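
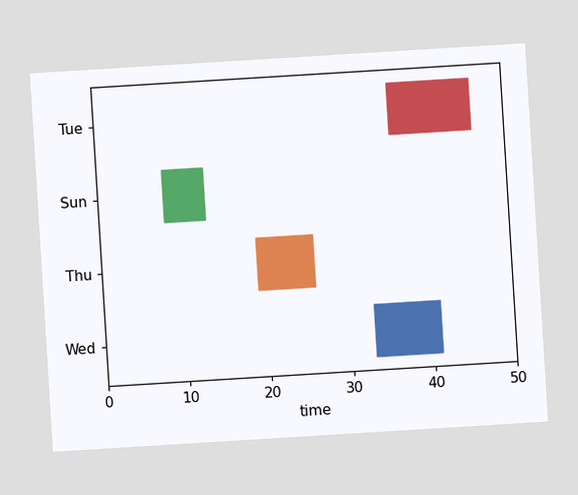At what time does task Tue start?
36

The chart is tilted about 3° counter-clockwise. The Tue bar begins at t=36.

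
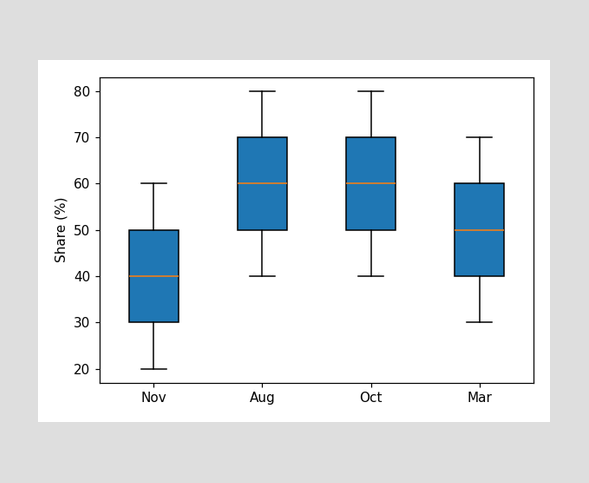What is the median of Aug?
60%

The median line in the Aug box sits at 60%.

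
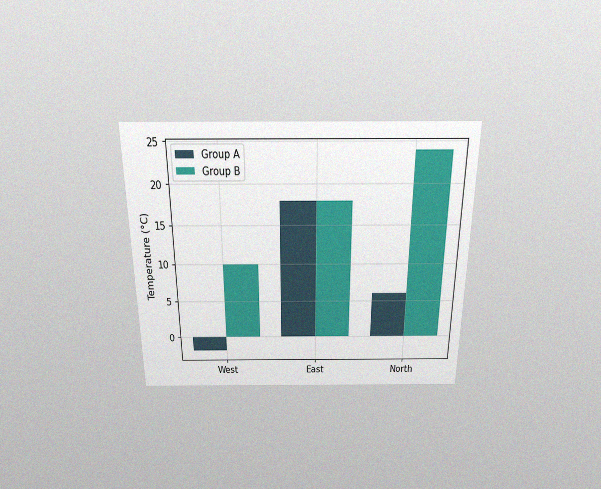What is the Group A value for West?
-2°C

The chart is viewed slightly from above, with some photo noise. The Group A bar at West reaches -2°C on the y-axis.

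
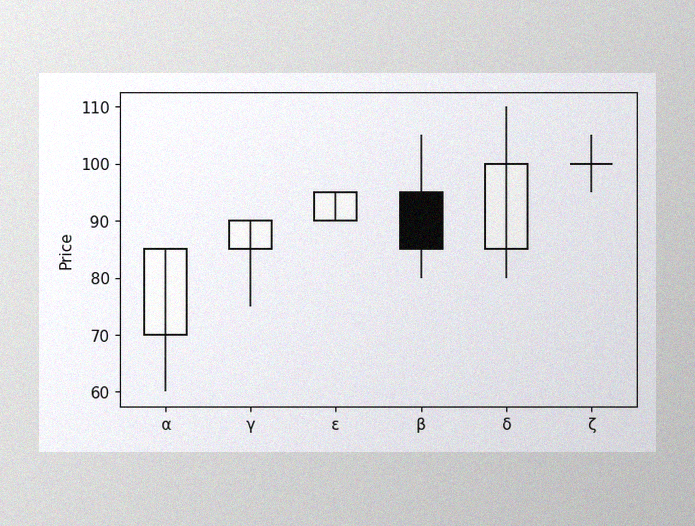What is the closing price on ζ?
The image has some photo noise and uneven lighting. The ζ candle closes at 100.

100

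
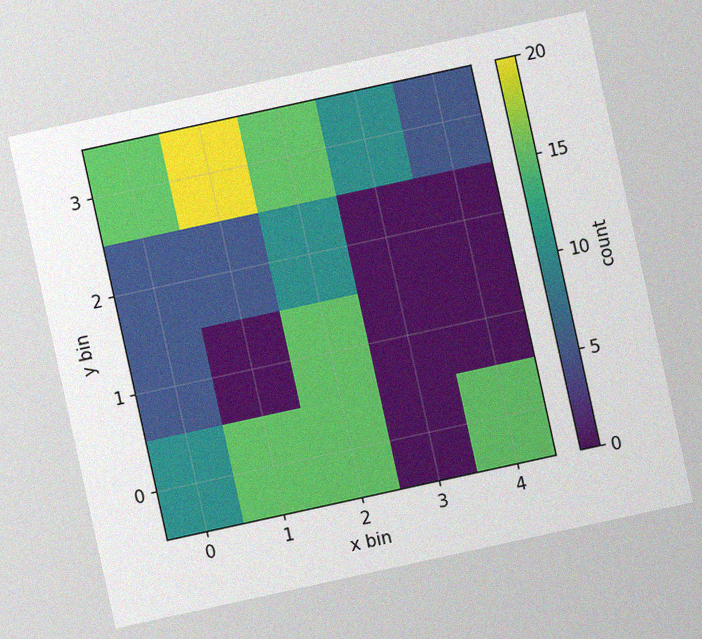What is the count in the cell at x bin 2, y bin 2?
10

The chart is tilted about 12° counter-clockwise, with some photo noise. Matching the cell (2, 2) against the colorbar gives 10.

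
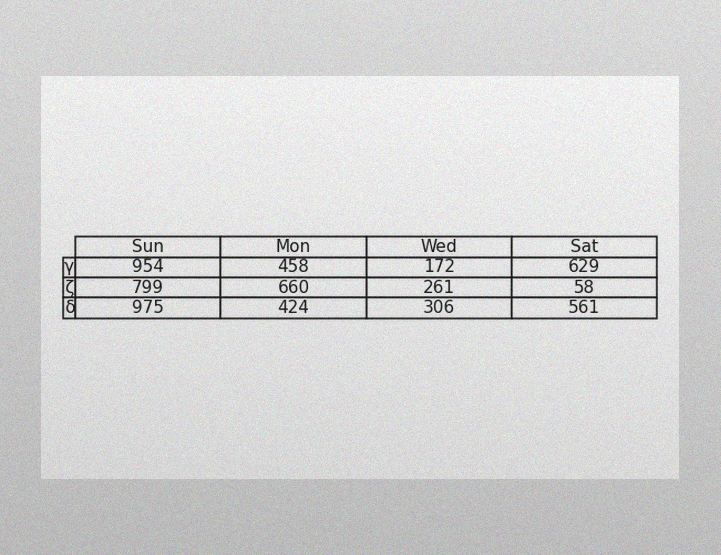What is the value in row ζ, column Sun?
799

The image has some photo noise and uneven lighting. The (ζ, Sun) cell reads 799.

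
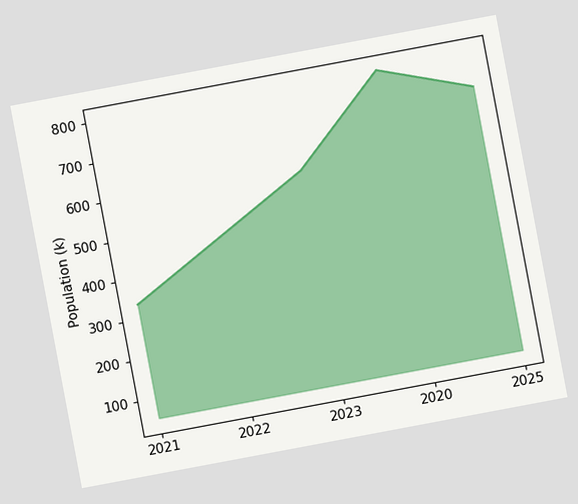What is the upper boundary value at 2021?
336k

The chart is tilted about 11° counter-clockwise. At 2021 the upper boundary is at 336k.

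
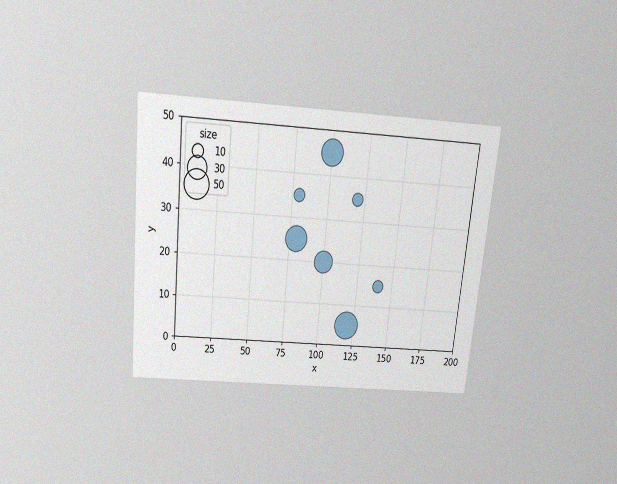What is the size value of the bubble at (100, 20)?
30

The chart is tilted about 6° clockwise and viewed slightly from above, with some photo noise. Matching the bubble at (100, 20) against the size legend gives 30.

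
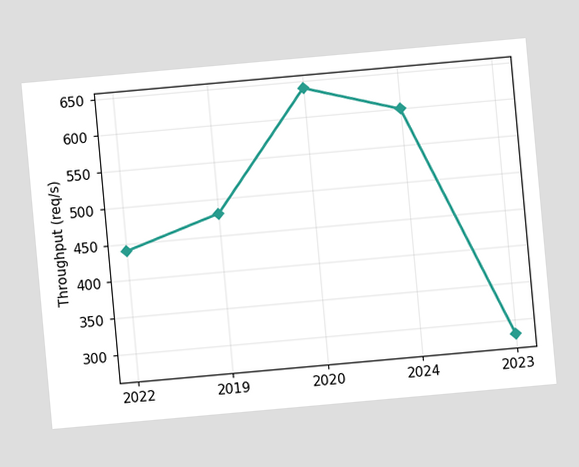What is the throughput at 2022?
The chart is tilted about 5° counter-clockwise. At 2022, the line is at 440req/s.

440req/s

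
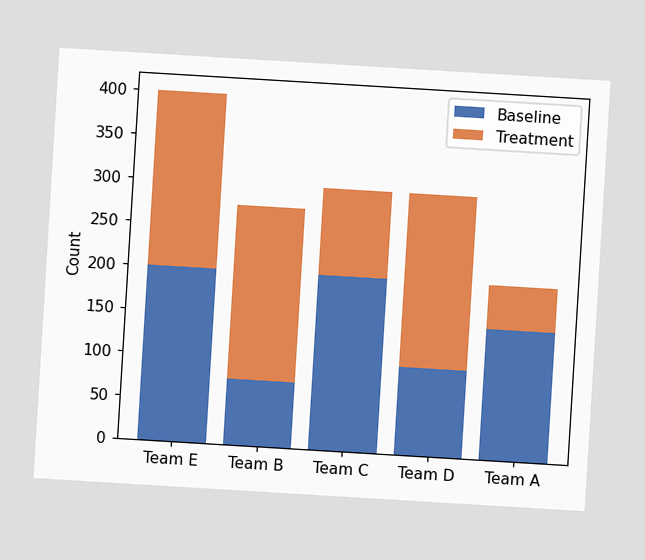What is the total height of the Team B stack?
The chart is tilted about 3° clockwise. The Team B stack's top reaches 275 on the y-axis.

275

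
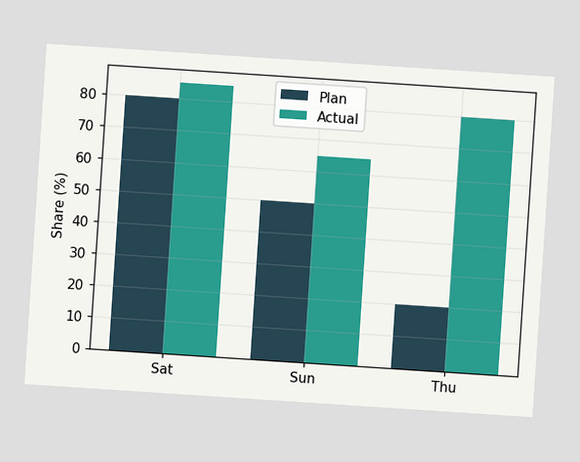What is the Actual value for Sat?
The chart is tilted about 4° clockwise. The Actual bar at Sat reaches 85% on the y-axis.

85%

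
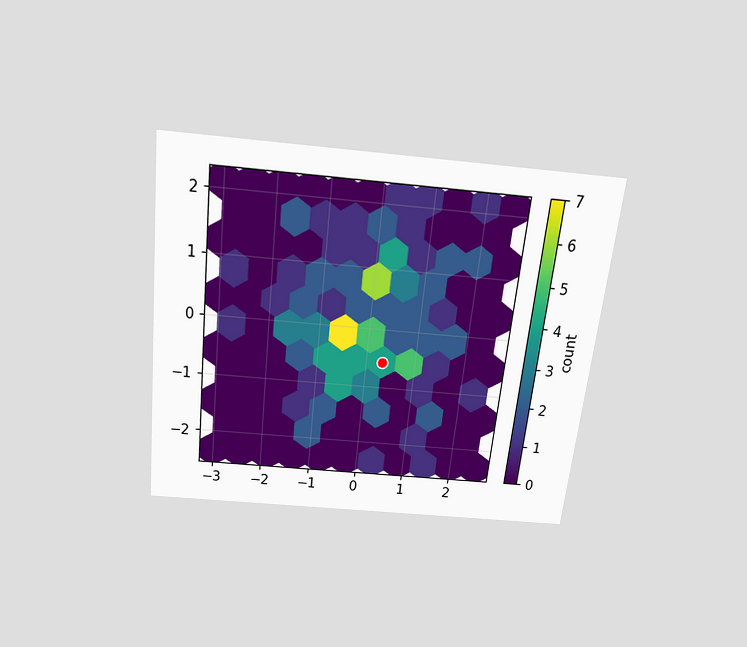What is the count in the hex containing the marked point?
4

The chart is tilted about 6° clockwise and viewed slightly from above. The marked hex reads 4 on the colorbar.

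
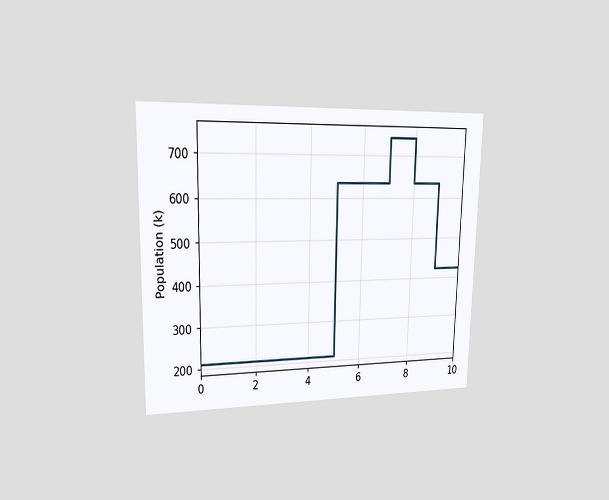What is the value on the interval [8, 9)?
The chart is viewed slightly from the left. On [8, 9) the step sits at 636k.

636k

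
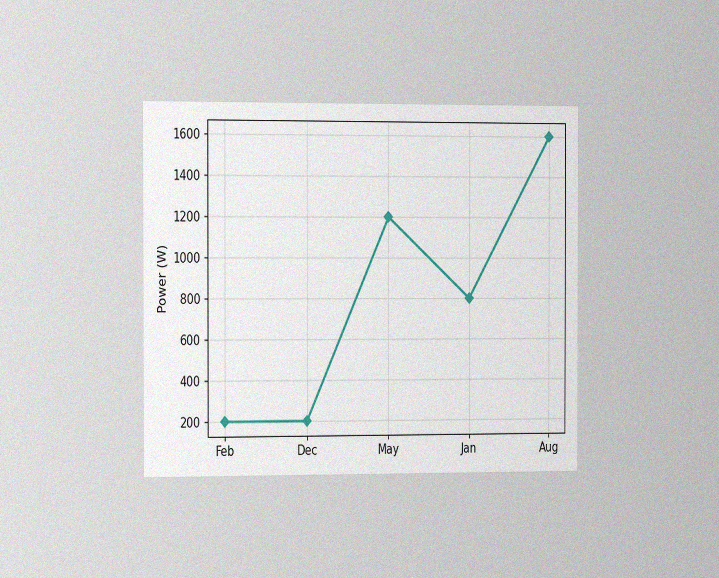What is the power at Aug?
The chart is viewed slightly from the left, with some photo noise. At Aug, the line is at 1600W.

1600W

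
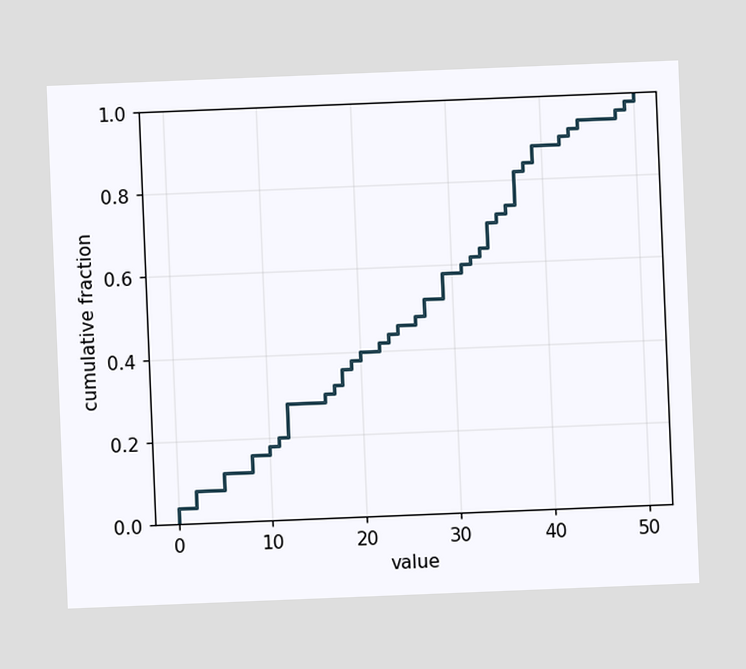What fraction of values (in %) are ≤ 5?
12%

The chart is tilted about 2° counter-clockwise. At x=5 the ECDF step is at 12%.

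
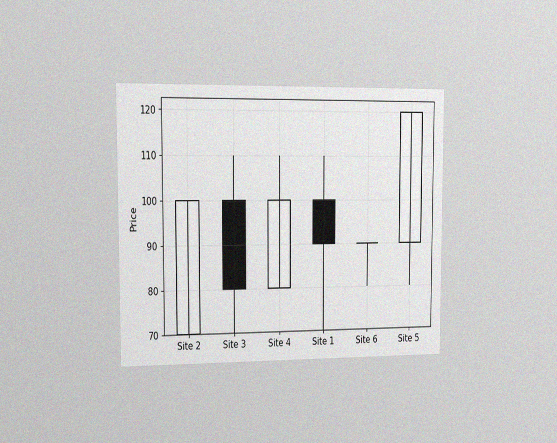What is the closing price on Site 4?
100

The chart is viewed slightly from the left, with some photo noise. The Site 4 candle closes at 100.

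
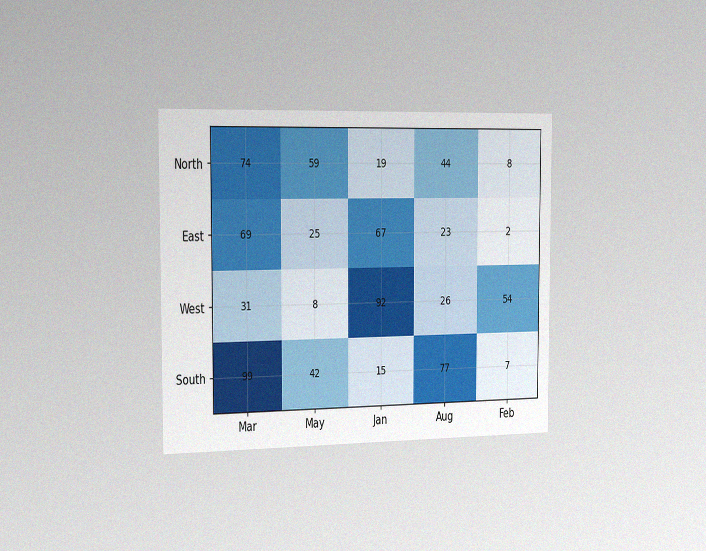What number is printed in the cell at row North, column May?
The chart is viewed slightly from the left, with some photo noise. The (North, May) cell reads 59.

59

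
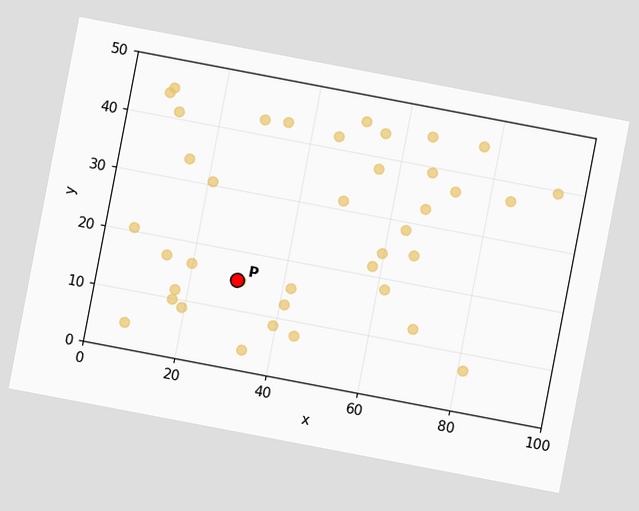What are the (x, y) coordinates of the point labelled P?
(30, 15)

The chart is tilted about 11° clockwise. Following the gridlines from P to each axis, P sits at (30, 15).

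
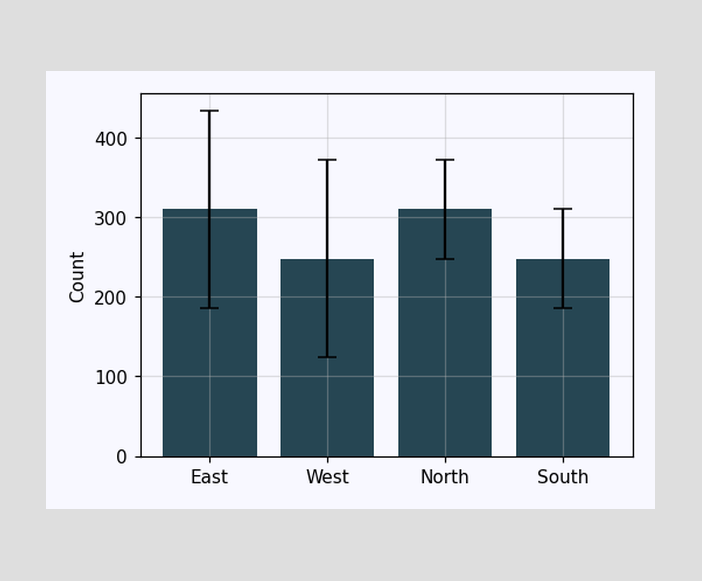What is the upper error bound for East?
434

The East bar's upper whisker reaches 434.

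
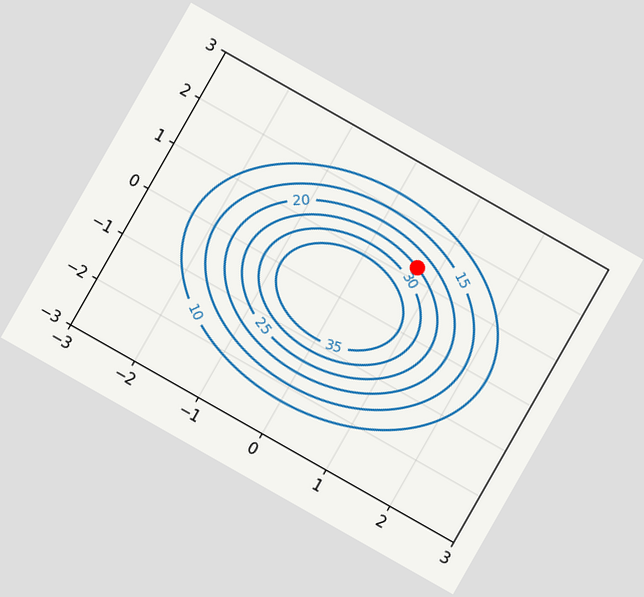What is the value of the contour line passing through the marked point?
The chart is tilted about 30° clockwise. The marked point sits on the contour labelled 25.

25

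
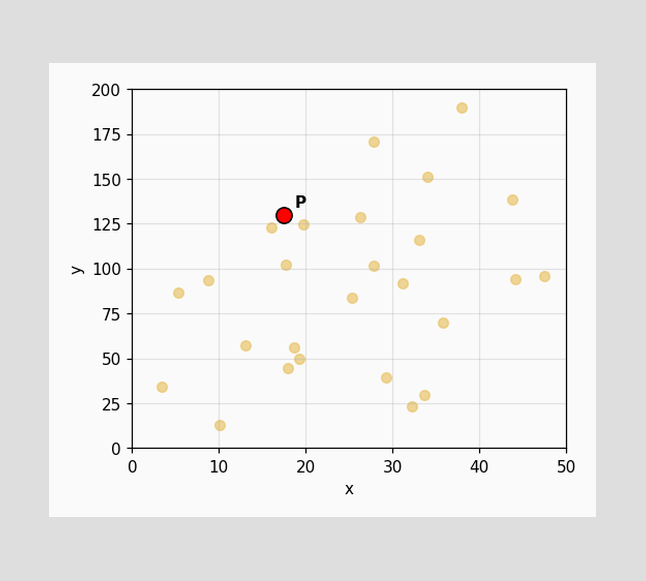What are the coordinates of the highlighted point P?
(17.5, 130)

Following the gridlines from P to each axis, P sits at (17.5, 130).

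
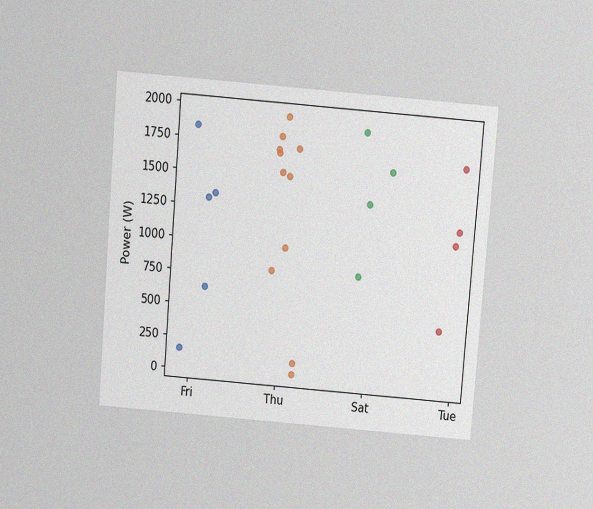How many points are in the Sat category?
The chart is tilted about 5° clockwise and viewed slightly from above, with some photo noise. Counting the markers in the Sat column gives 4.

4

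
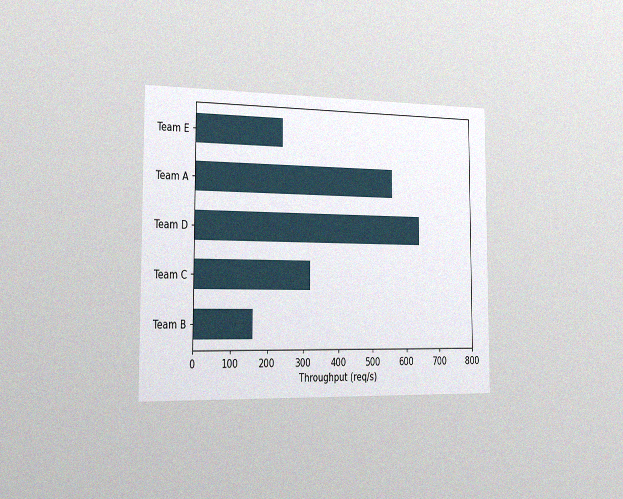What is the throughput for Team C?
The chart is viewed slightly from the left, with some photo noise. Reading along the chart's x-axis, the Team C bar reaches 320req/s.

320req/s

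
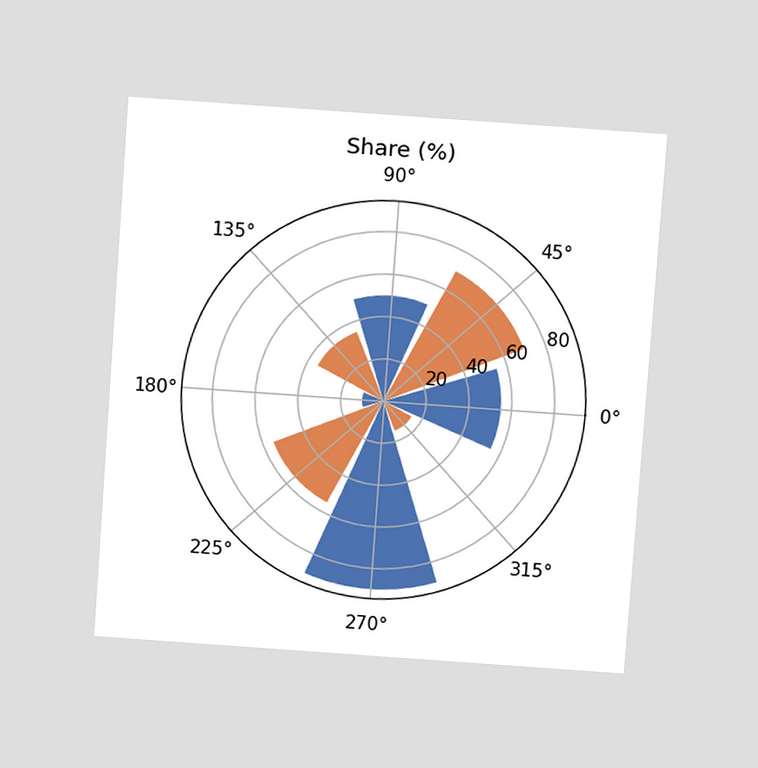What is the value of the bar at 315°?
15%

The chart is tilted about 4° clockwise and viewed slightly from above. The bar at 315° reaches 15% on the radial axis.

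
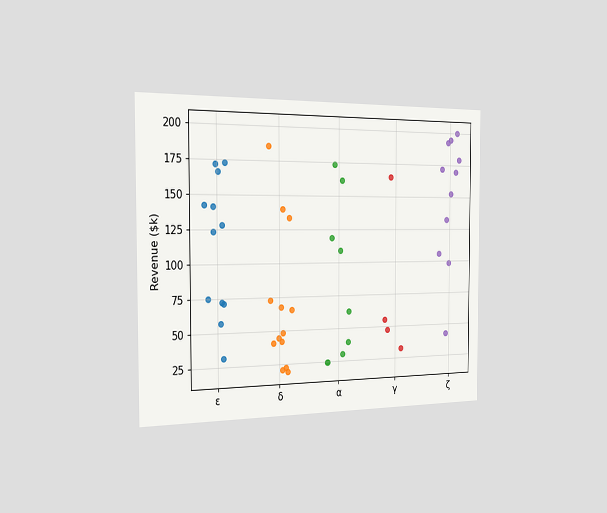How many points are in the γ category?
The chart is viewed slightly from the left. Counting the markers in the γ column gives 4.

4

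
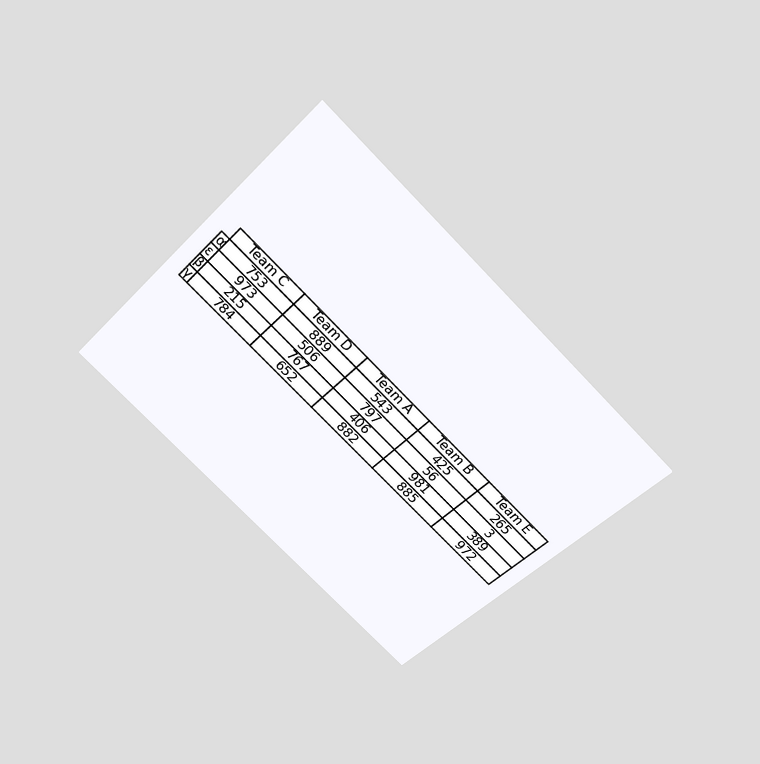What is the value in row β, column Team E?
389

The chart is tilted about 45° clockwise and viewed slightly from above. The (β, Team E) cell reads 389.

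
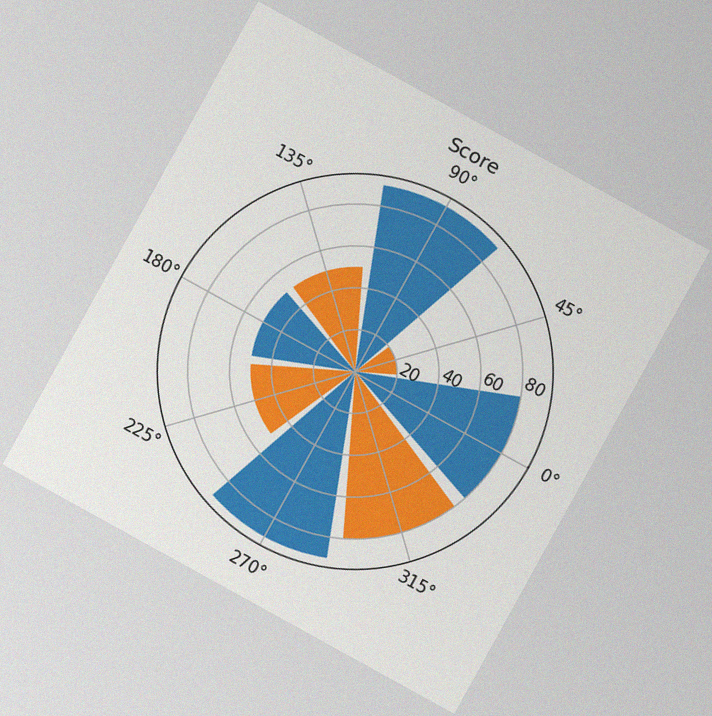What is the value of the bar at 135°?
50

The chart is tilted about 29° clockwise, with some photo noise. The bar at 135° reaches 50 on the radial axis.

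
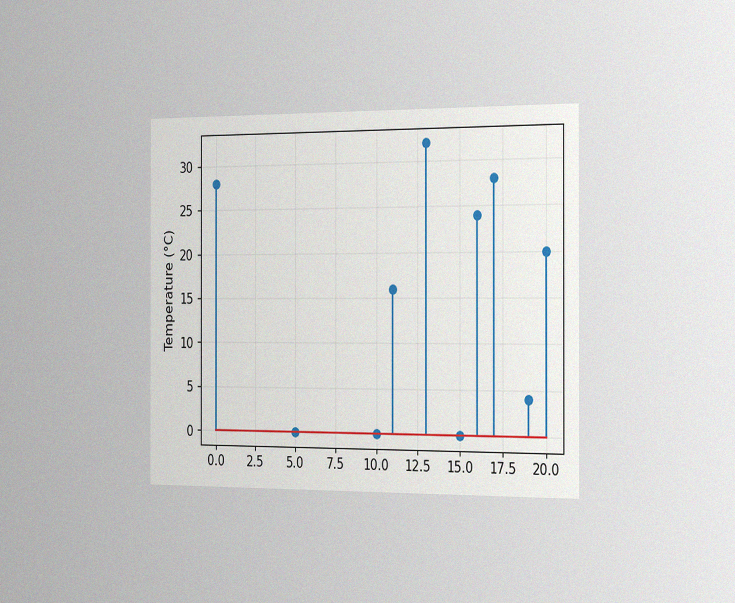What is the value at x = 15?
The chart is viewed slightly from the right, with some photo noise. The stem at x=15 reaches 0°C.

0°C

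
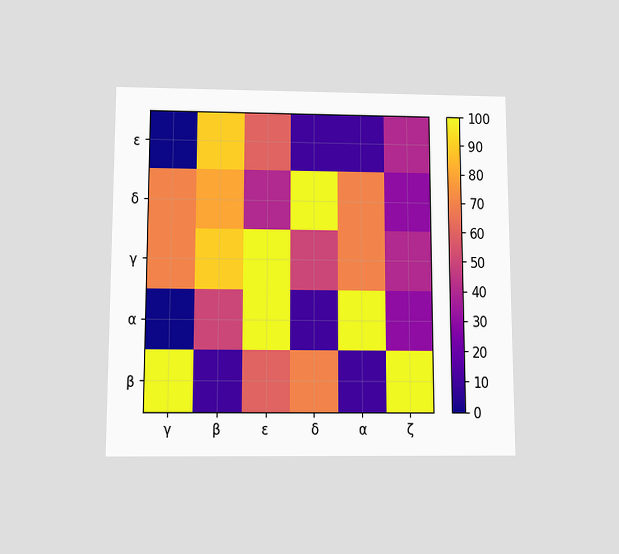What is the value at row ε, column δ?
10

The chart is viewed slightly from below. Matching cell (ε, δ) against the colorbar gives 10.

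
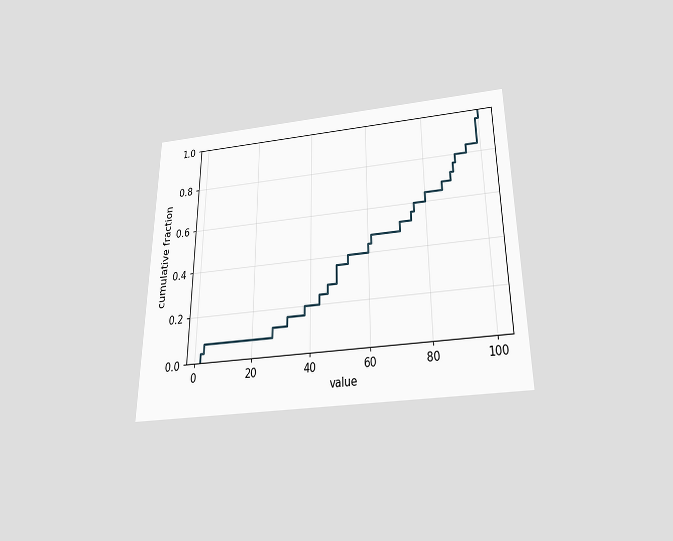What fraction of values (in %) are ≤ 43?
24%

The chart is viewed slightly from below. At x=43 the ECDF step is at 24%.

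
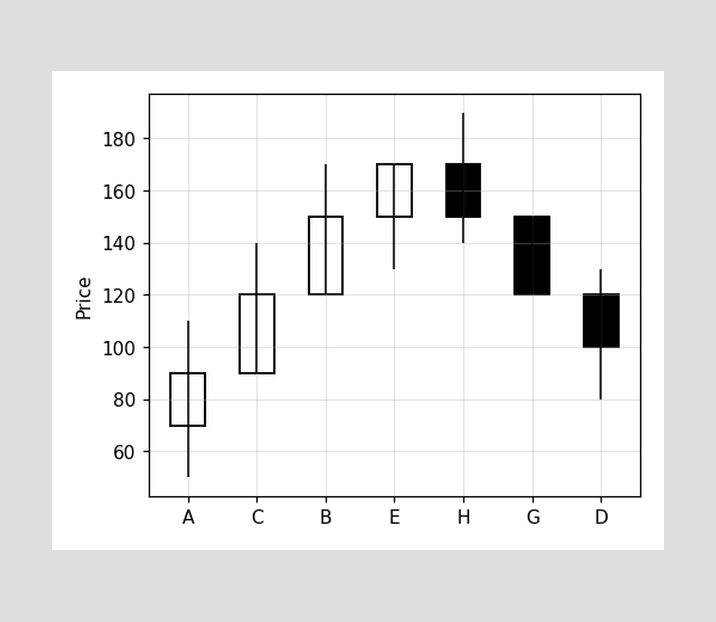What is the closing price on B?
150

The B candle closes at 150.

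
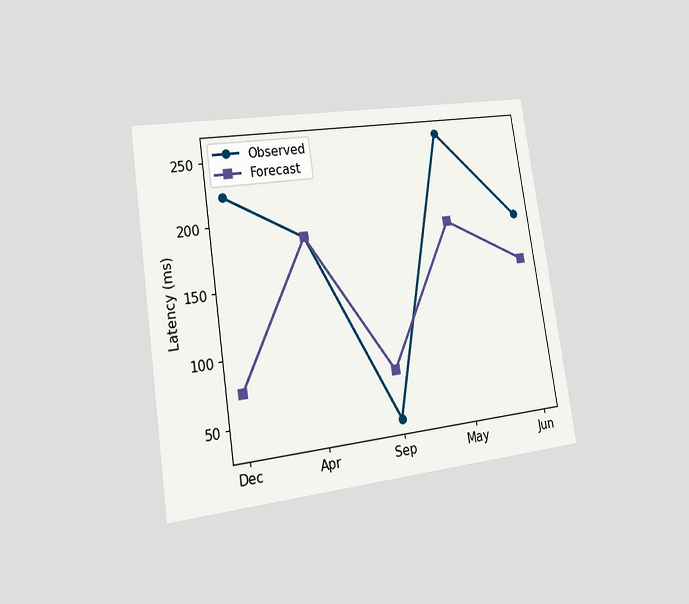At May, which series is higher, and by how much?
The chart is tilted about 9° counter-clockwise and viewed slightly from the left. At May, Observed sits above the other line by 74ms.

Observed, by 74ms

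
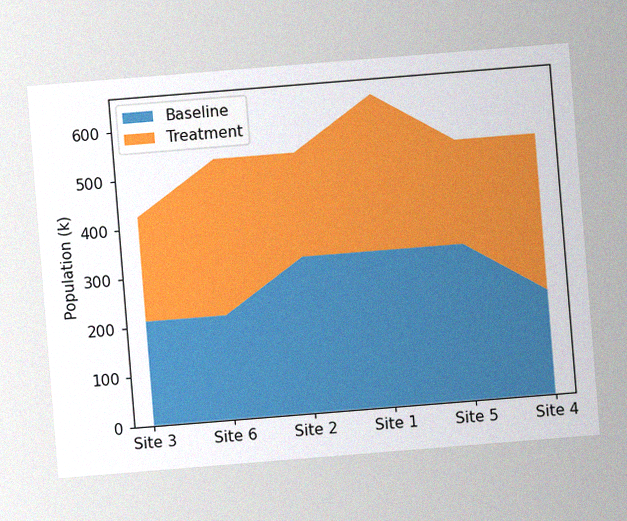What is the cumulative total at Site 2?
530k

The chart is tilted about 5° counter-clockwise, with some photo noise. The stacked total at Site 2 reaches 530k.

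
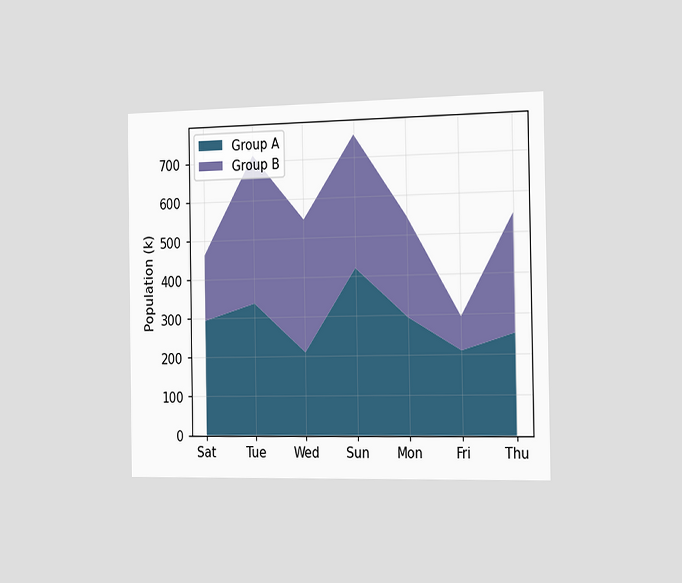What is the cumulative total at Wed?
546k

The chart is viewed slightly from the right. The stacked total at Wed reaches 546k.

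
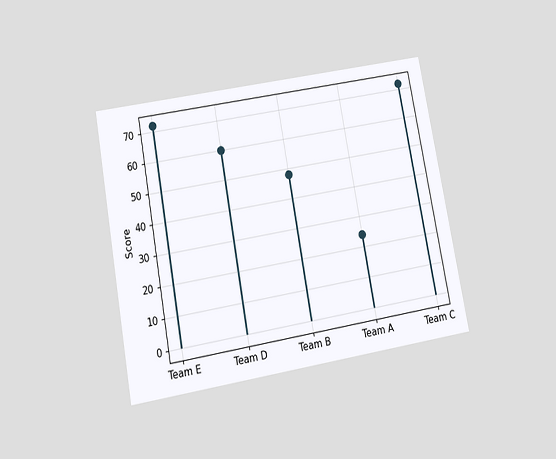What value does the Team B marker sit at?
48

The chart is tilted about 10° counter-clockwise and viewed slightly from below. The Team B marker sits at 48.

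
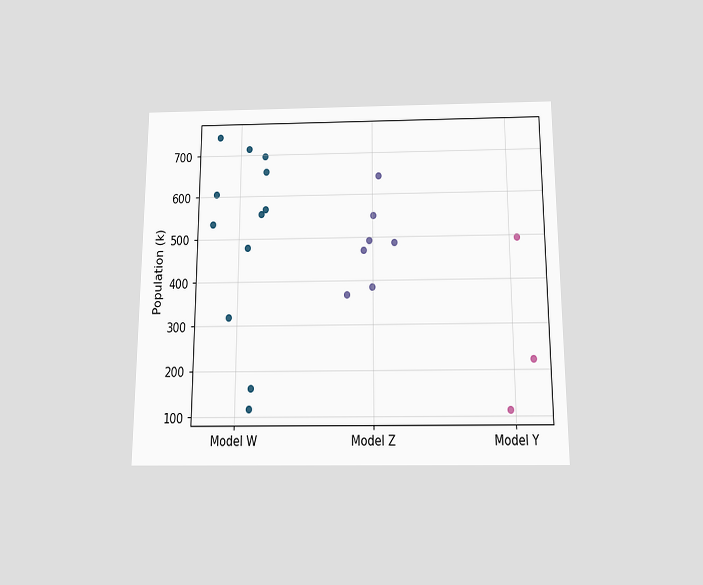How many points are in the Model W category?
12

The chart is viewed slightly from below. Counting the markers in the Model W column gives 12.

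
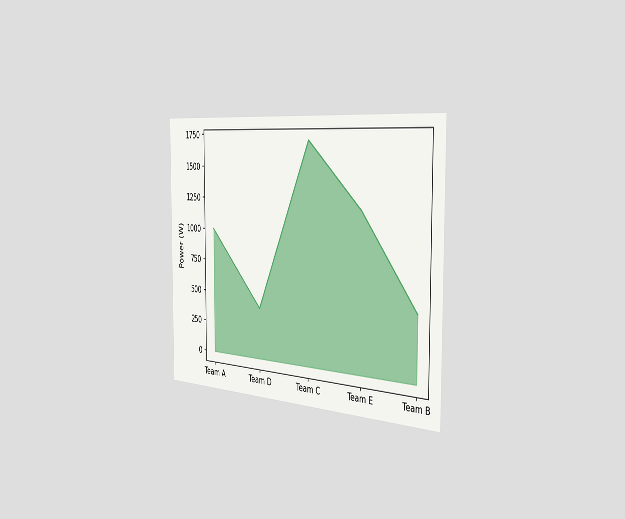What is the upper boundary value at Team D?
The chart is viewed slightly from the right. At Team D the upper boundary is at 400W.

400W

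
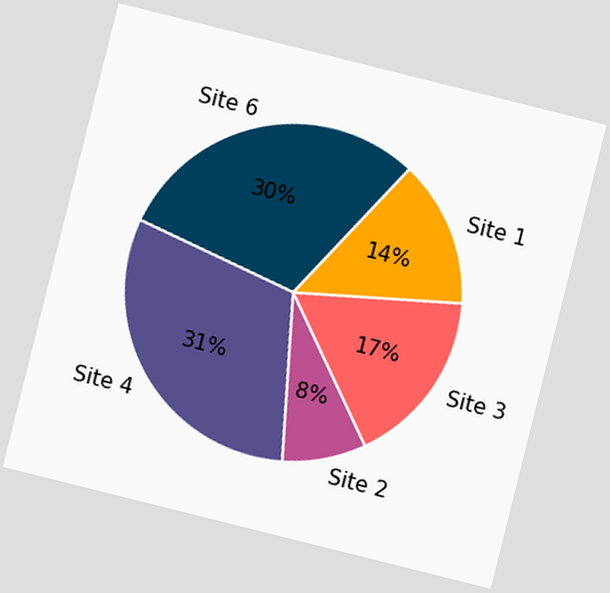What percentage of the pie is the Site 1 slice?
14%

The chart is tilted about 14° clockwise. The Site 1 slice takes up 14% of the pie.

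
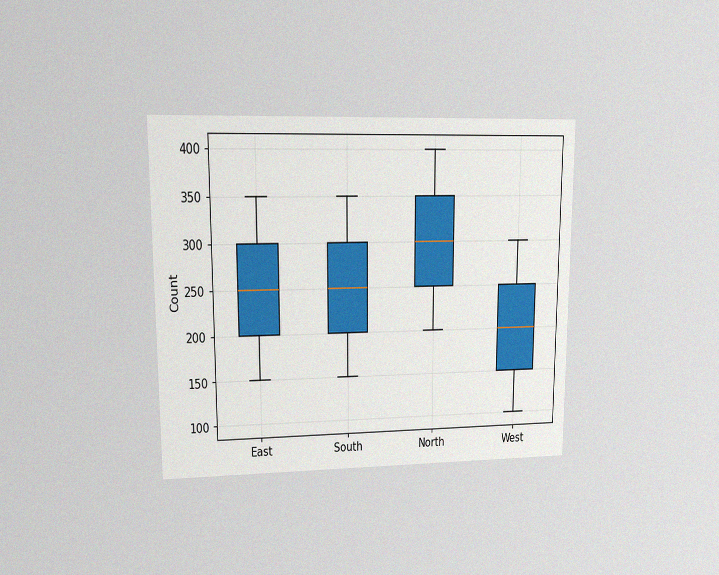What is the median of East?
The chart is viewed at a slight angle, with some photo noise. The median line in the East box sits at 250.

250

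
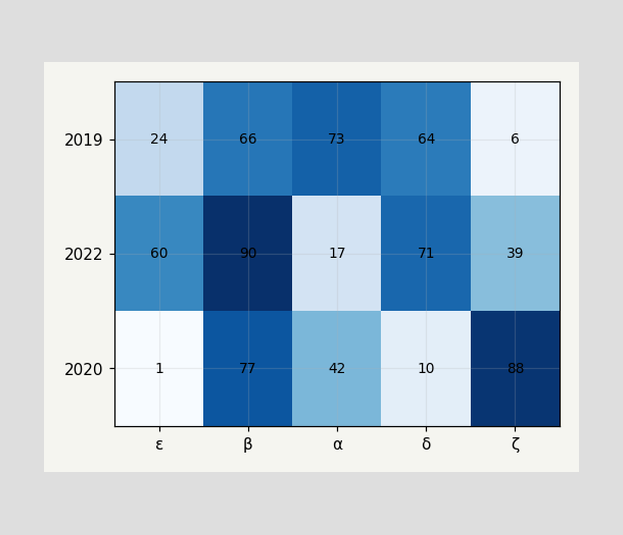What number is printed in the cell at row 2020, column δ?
The (2020, δ) cell reads 10.

10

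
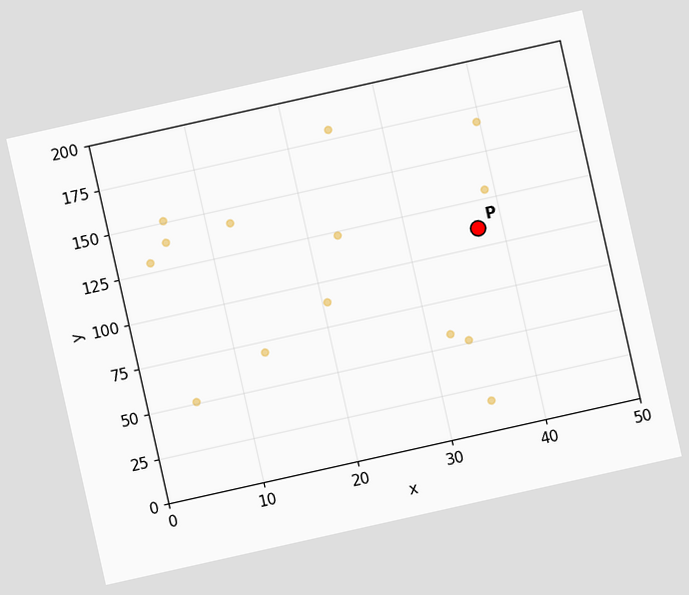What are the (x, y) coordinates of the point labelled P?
(37.5, 110)

The chart is tilted about 13° counter-clockwise. Following the gridlines from P to each axis, P sits at (37.5, 110).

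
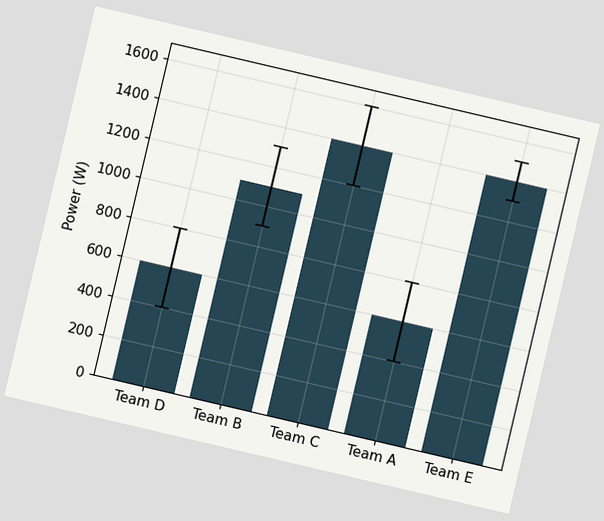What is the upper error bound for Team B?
1300W

The chart is tilted about 13° clockwise. The Team B bar's upper whisker reaches 1300W.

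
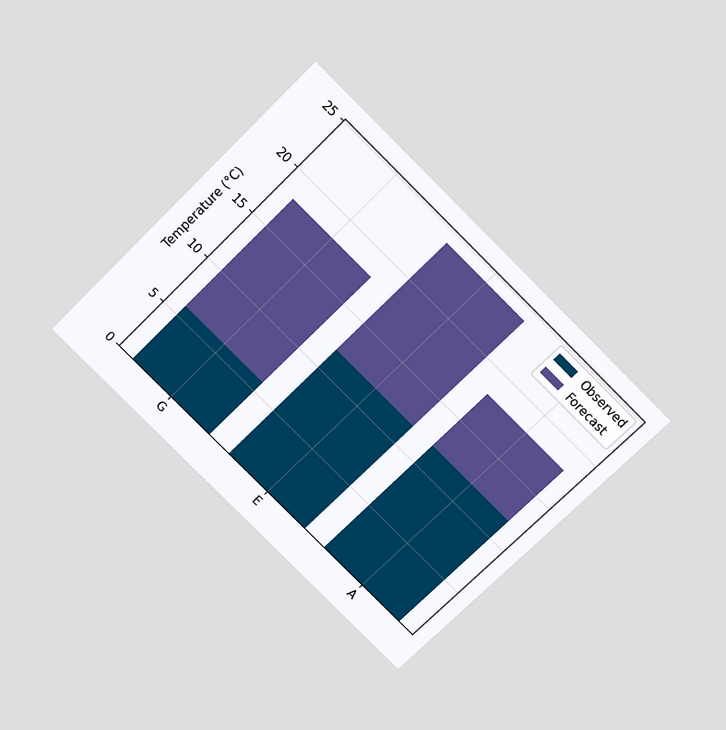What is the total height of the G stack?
18°C

The chart is tilted about 45° clockwise and viewed slightly from above. The G stack's top reaches 18°C on the y-axis.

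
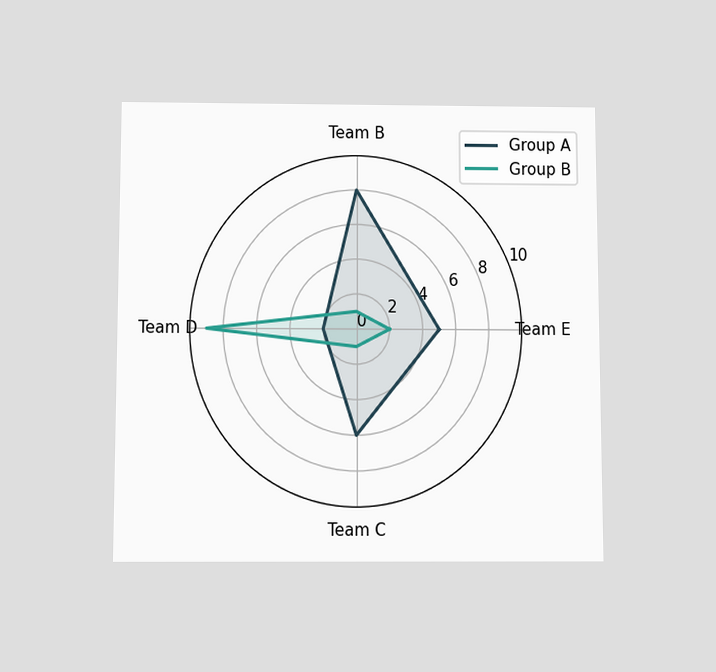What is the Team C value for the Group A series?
6

The chart is viewed slightly from below. On the Team C axis, Group A reaches 6.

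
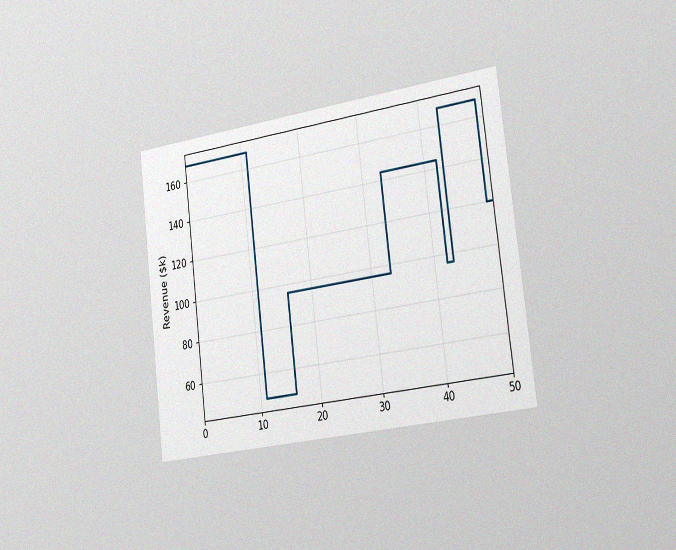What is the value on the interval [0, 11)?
$168k

The chart is tilted about 7° counter-clockwise and viewed slightly from the right, with some photo noise. On [0, 11) the step sits at $168k.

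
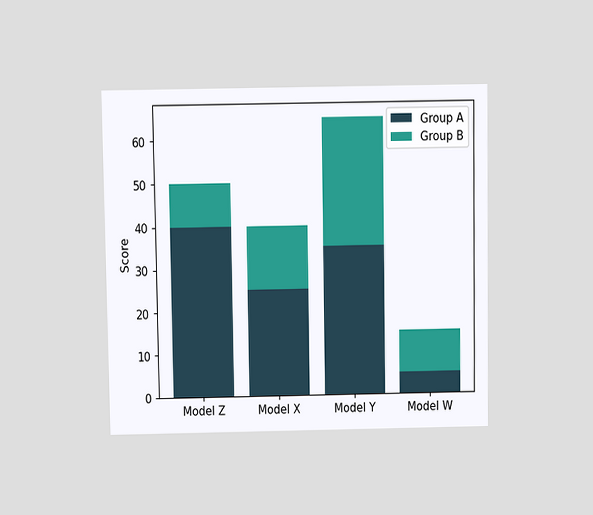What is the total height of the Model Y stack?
65

The chart is viewed slightly from above. The Model Y stack's top reaches 65 on the y-axis.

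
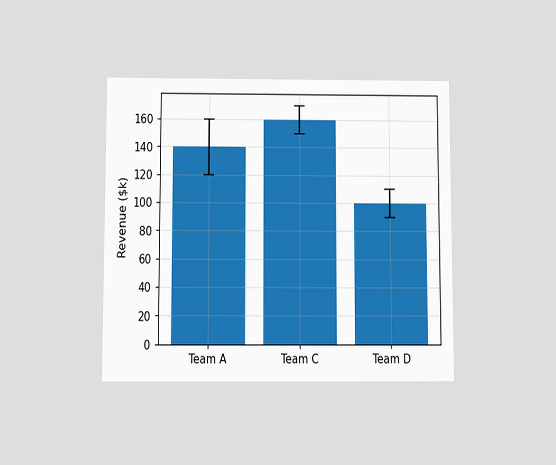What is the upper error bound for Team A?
$160k

The chart is viewed slightly from below. The Team A bar's upper whisker reaches $160k.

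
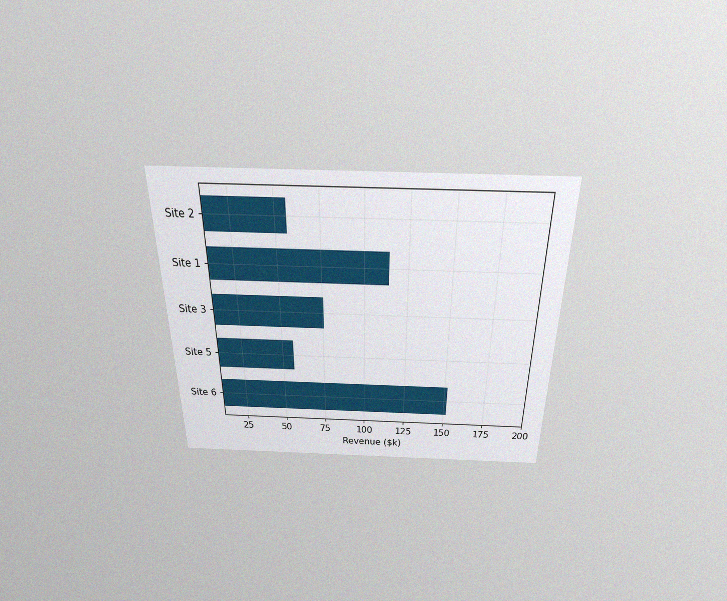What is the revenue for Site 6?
$152k

The chart is viewed slightly from above, with some photo noise. Reading along the chart's x-axis, the Site 6 bar reaches $152k.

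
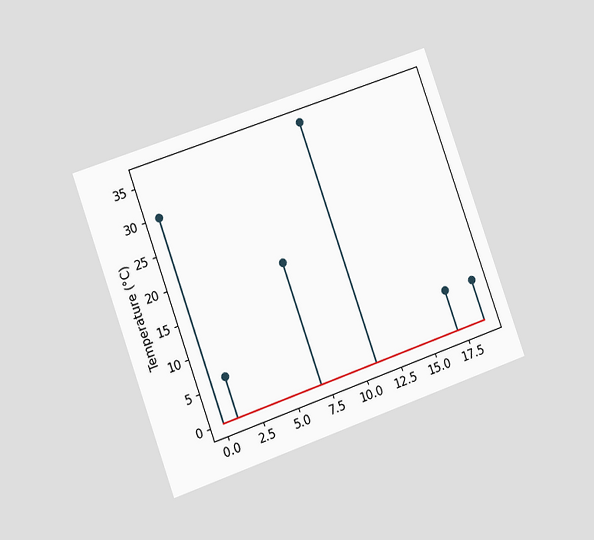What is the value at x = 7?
18°C

The chart is tilted about 20° counter-clockwise and viewed slightly from the left. The stem at x=7 reaches 18°C.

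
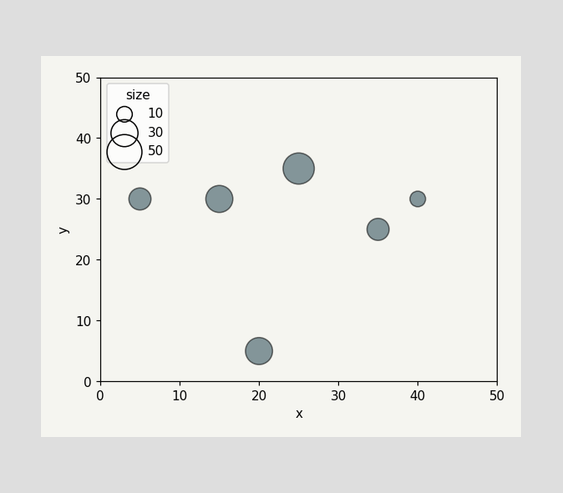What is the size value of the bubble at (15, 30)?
Matching the bubble at (15, 30) against the size legend gives 30.

30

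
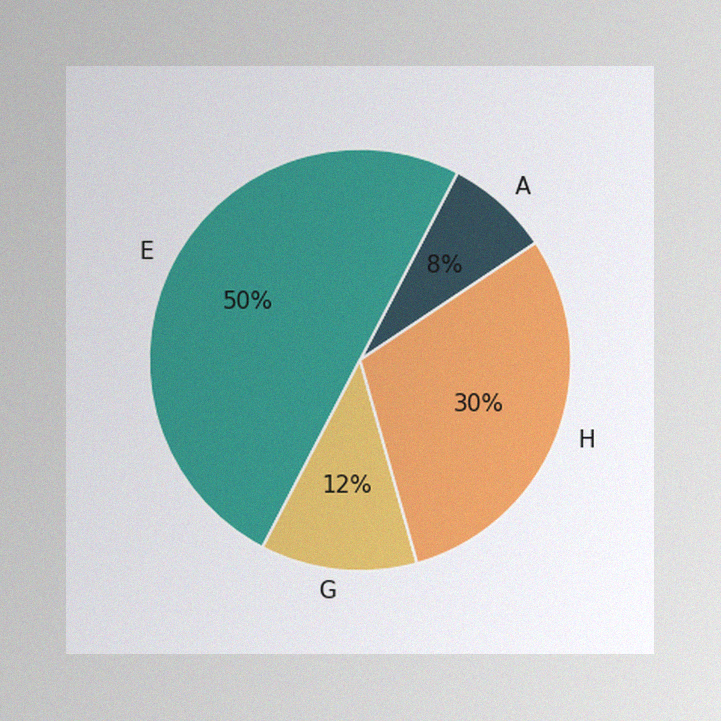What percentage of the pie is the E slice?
50%

The image has some photo noise and uneven lighting. The E slice takes up 50% of the pie.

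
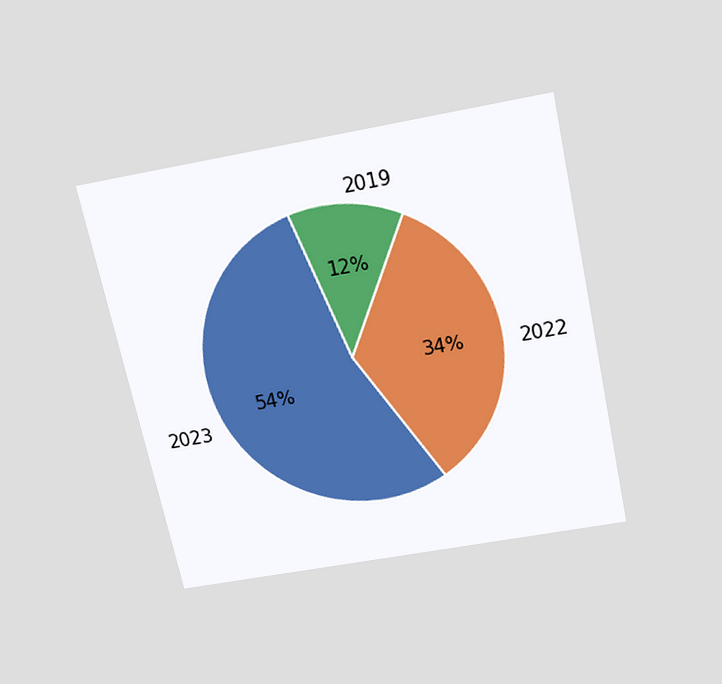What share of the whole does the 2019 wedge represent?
12%

The chart is tilted about 12° counter-clockwise and viewed slightly from above. The 2019 slice takes up 12% of the pie.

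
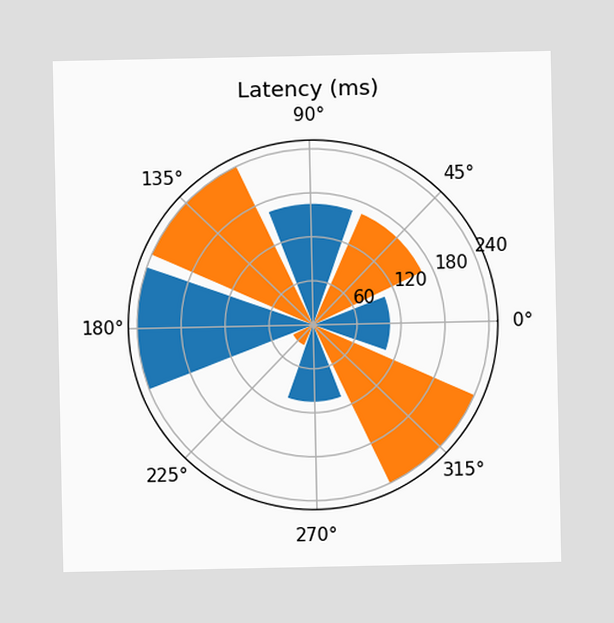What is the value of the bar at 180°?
240ms

The bar at 180° reaches 240ms on the radial axis.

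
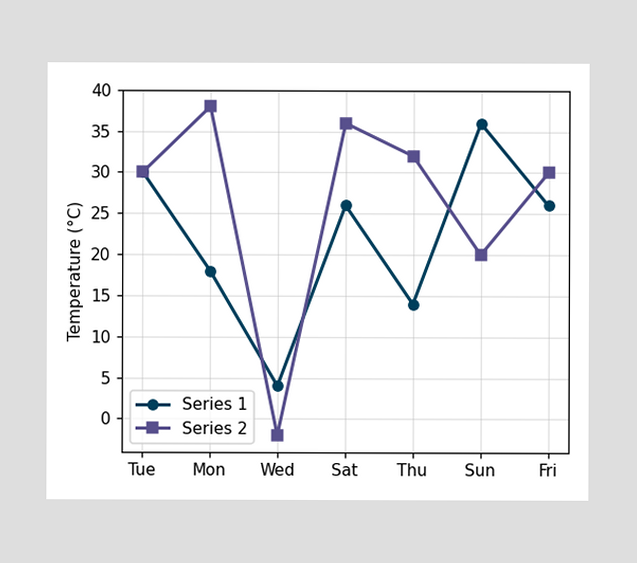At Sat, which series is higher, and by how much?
Series 2, by 10°C

At Sat, Series 2 sits above the other line by 10°C.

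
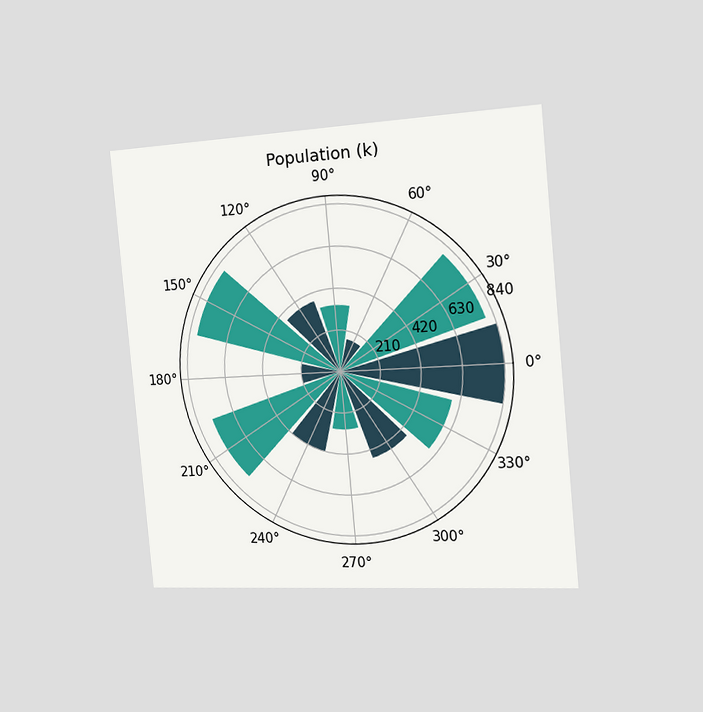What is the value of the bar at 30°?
The chart is tilted about 5° counter-clockwise and viewed slightly from the right. The bar at 30° reaches 798k on the radial axis.

798k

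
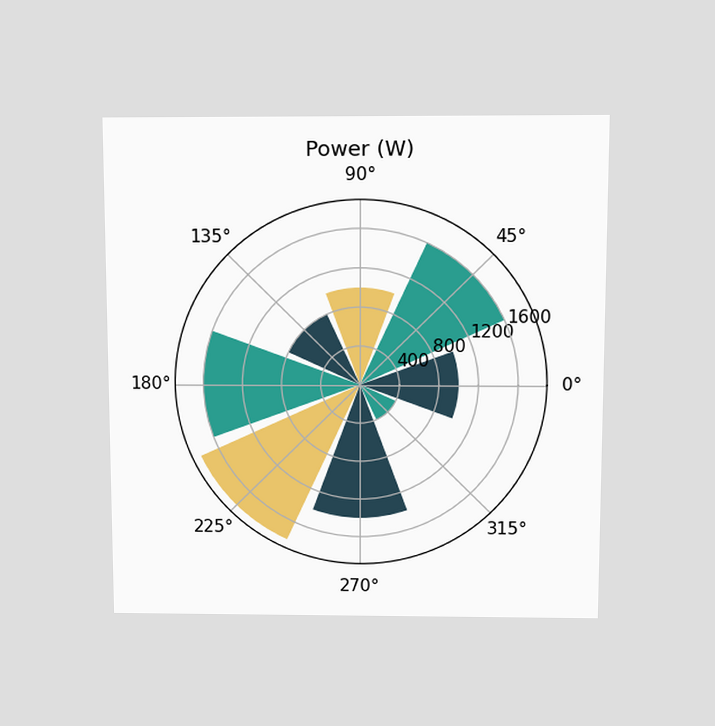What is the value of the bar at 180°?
1600W

The chart is viewed slightly from above. The bar at 180° reaches 1600W on the radial axis.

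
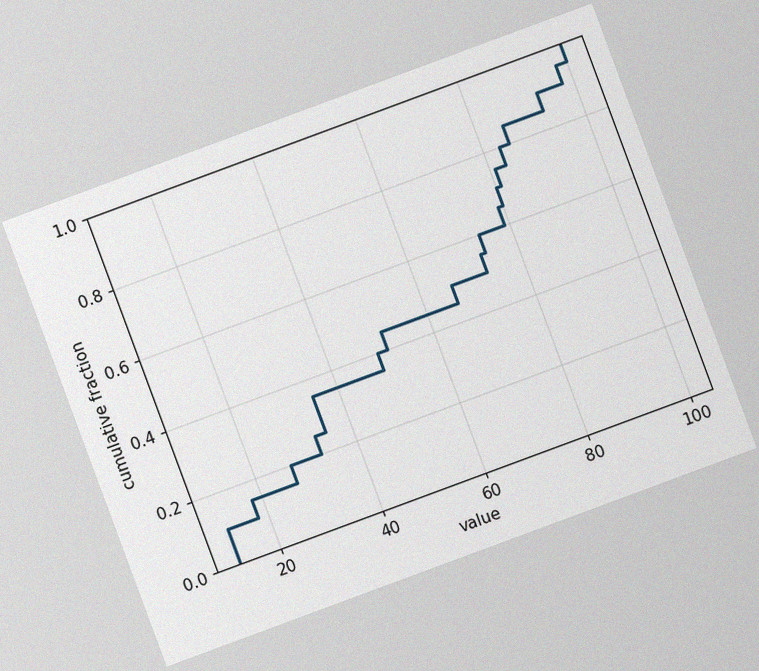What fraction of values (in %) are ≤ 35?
The chart is tilted about 20° counter-clockwise, with some photo noise. At x=35 the ECDF step is at 35%.

35%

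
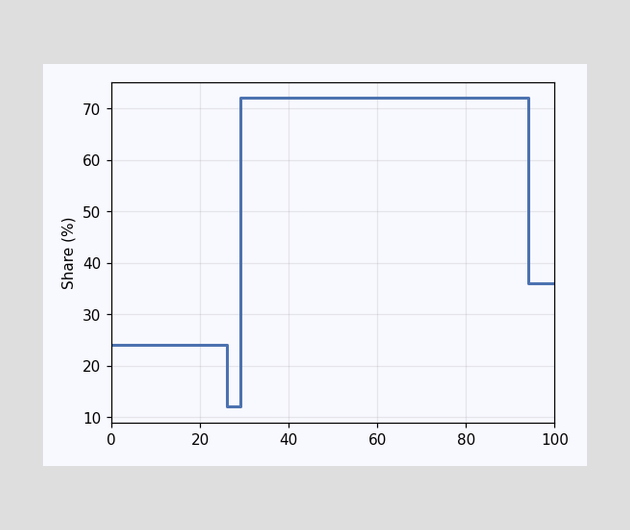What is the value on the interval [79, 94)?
72%

On [79, 94) the step sits at 72%.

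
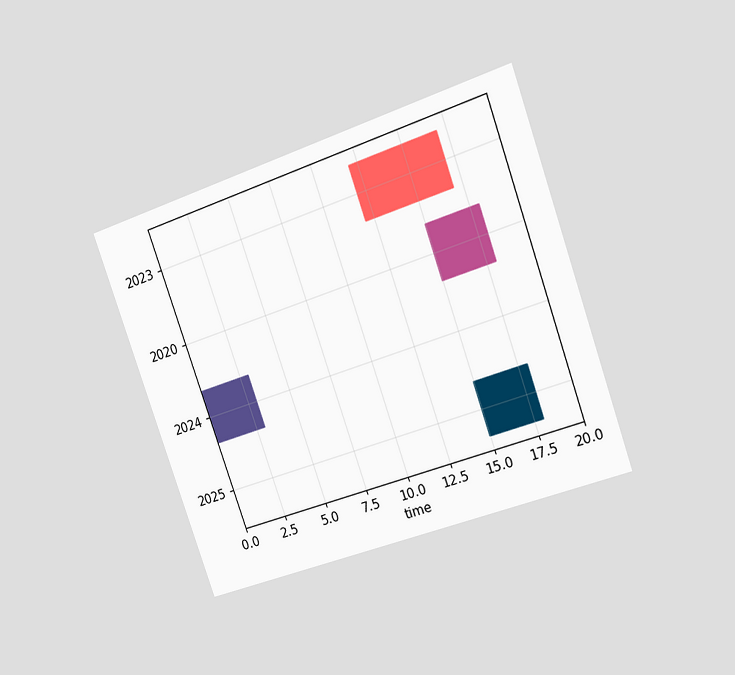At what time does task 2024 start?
The chart is tilted about 19° counter-clockwise and viewed slightly from the right. The 2024 bar begins at t=0.

0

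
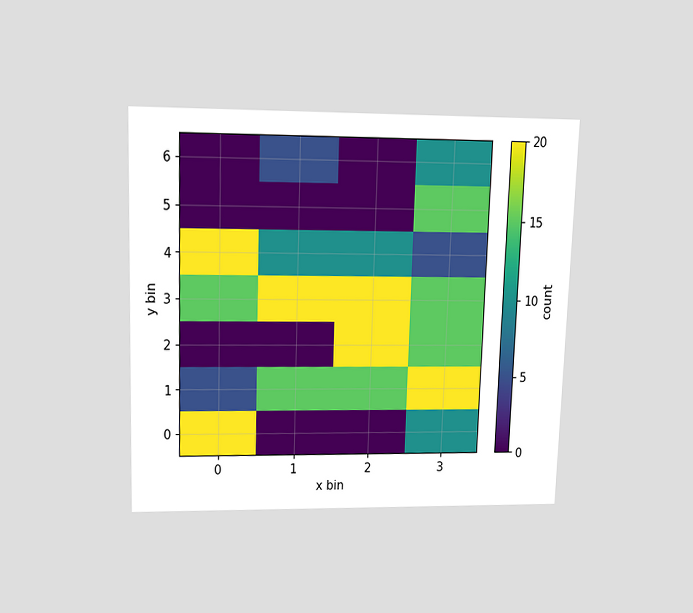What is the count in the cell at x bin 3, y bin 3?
The chart is viewed slightly from above. Matching the cell (3, 3) against the colorbar gives 15.

15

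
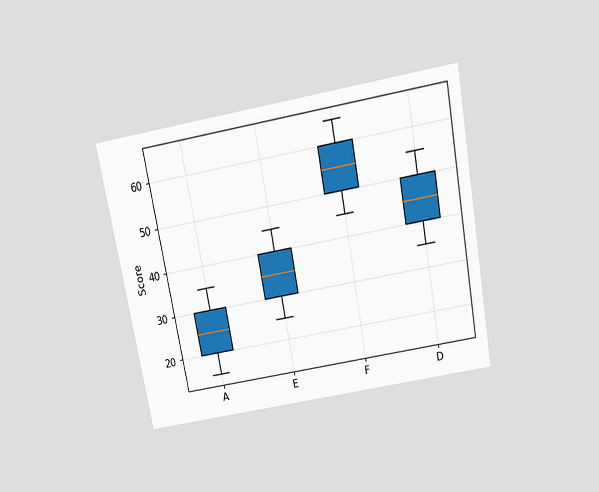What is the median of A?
The chart is tilted about 10° counter-clockwise and viewed slightly from above. The median line in the A box sits at 25.

25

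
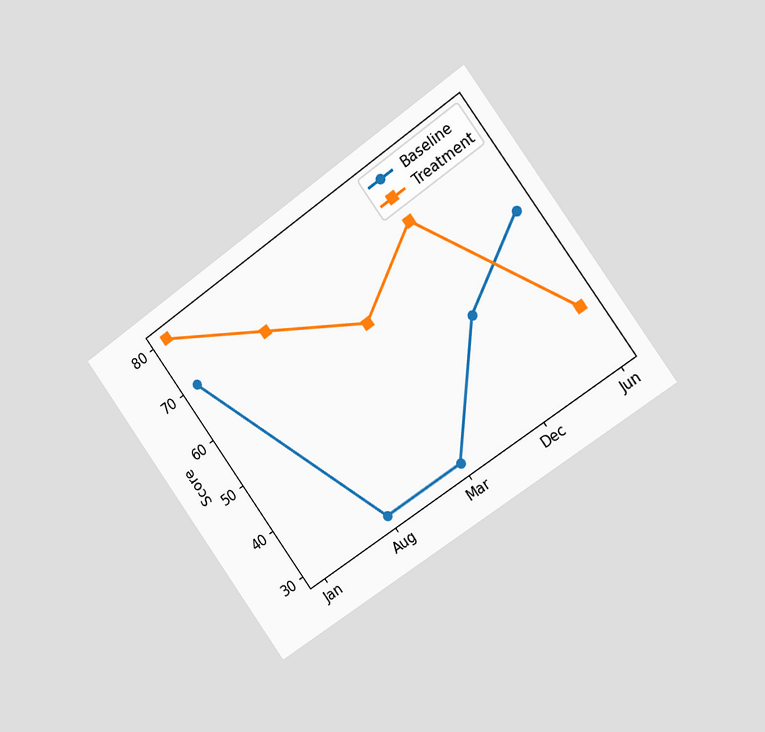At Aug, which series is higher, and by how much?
Treatment, by 40

The chart is tilted about 36° counter-clockwise and viewed slightly from the right. At Aug, Treatment sits above the other line by 40.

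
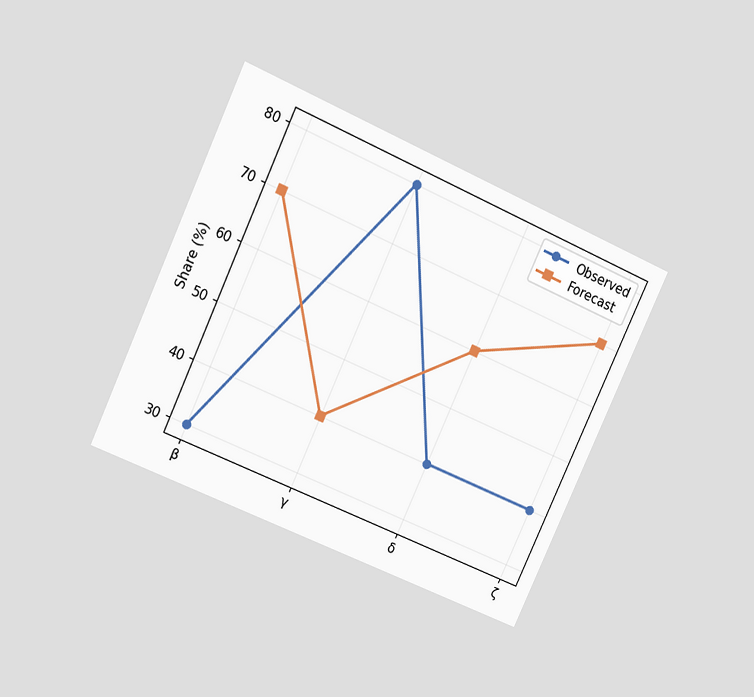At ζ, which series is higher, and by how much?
The chart is tilted about 25° clockwise and viewed at a slight angle. At ζ, Forecast sits above the other line by 30%.

Forecast, by 30%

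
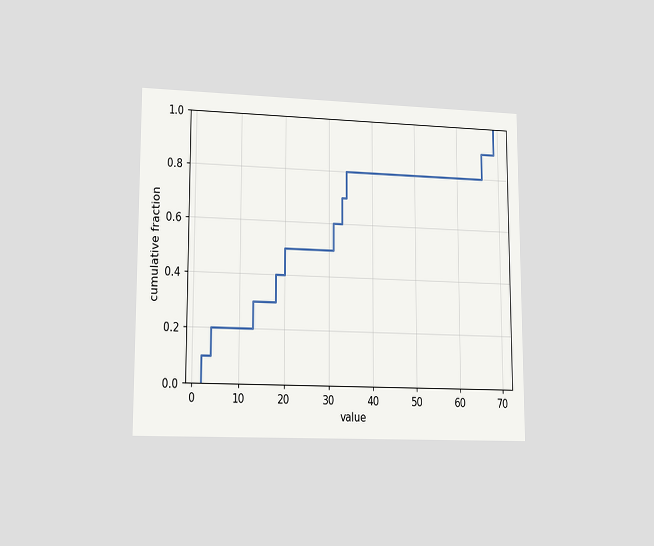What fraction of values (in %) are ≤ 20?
The chart is viewed at a slight angle. At x=20 the ECDF step is at 50%.

50%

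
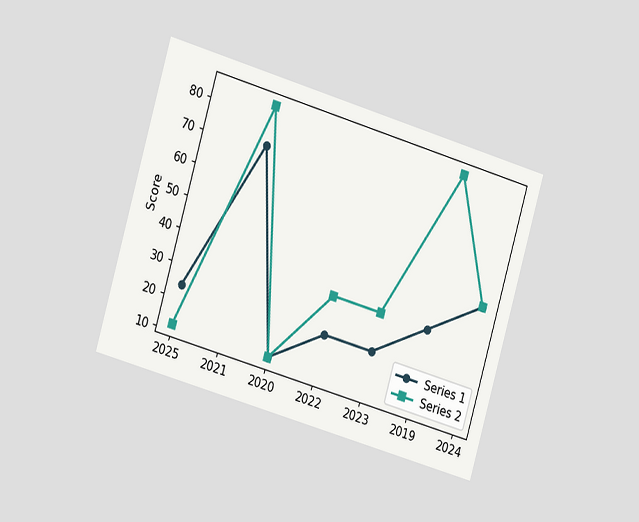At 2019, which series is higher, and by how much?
Series 2, by 48

The chart is tilted about 16° clockwise and viewed slightly from the left. At 2019, Series 2 sits above the other line by 48.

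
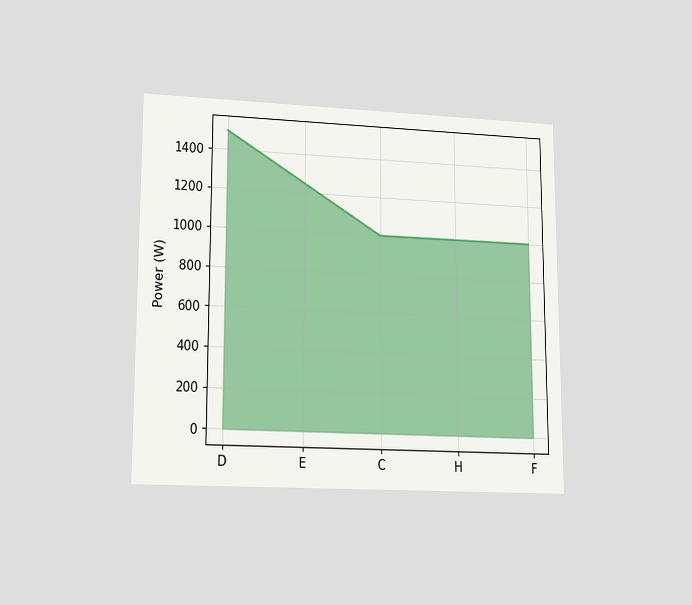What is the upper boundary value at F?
The chart is viewed at a slight angle. At F the upper boundary is at 1000W.

1000W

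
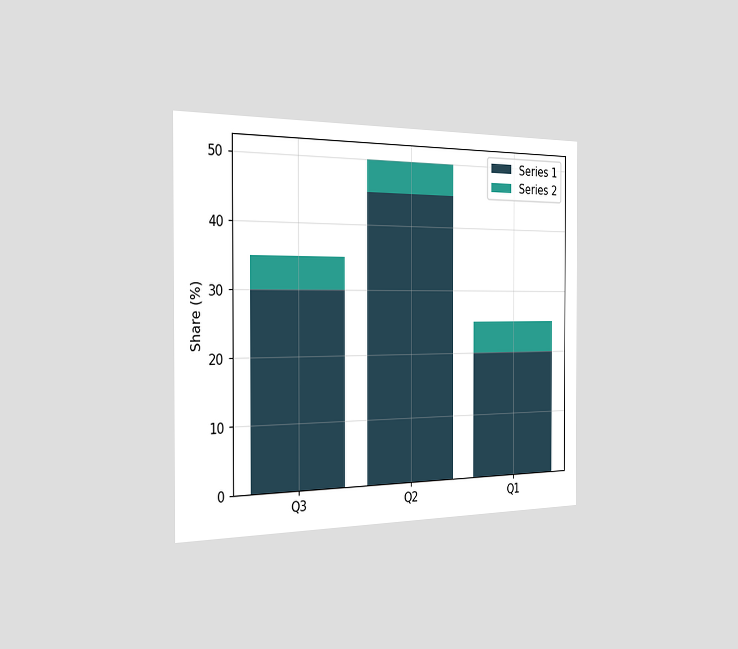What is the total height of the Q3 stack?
35%

The chart is viewed slightly from the left. The Q3 stack's top reaches 35% on the y-axis.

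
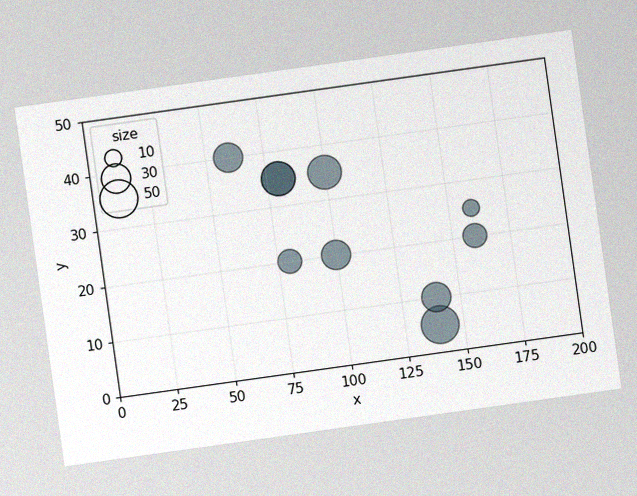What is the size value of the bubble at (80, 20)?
The chart is tilted about 8° counter-clockwise, with some photo noise. Matching the bubble at (80, 20) against the size legend gives 20.

20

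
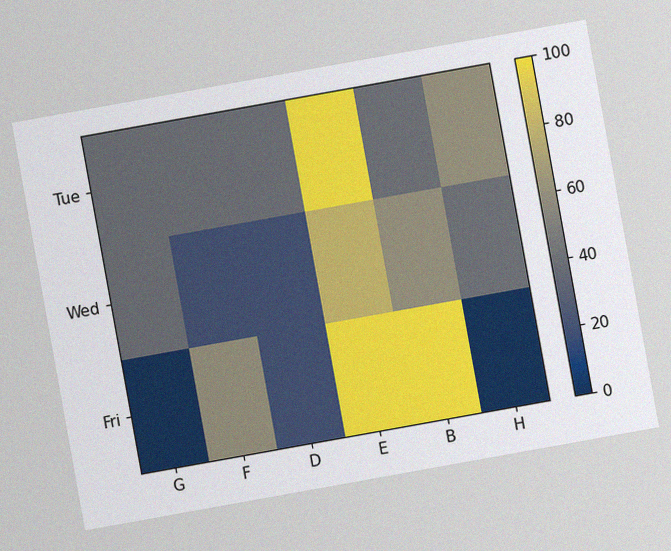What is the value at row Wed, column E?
80

The chart is tilted about 10° counter-clockwise, with some photo noise. Matching cell (Wed, E) against the colorbar gives 80.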